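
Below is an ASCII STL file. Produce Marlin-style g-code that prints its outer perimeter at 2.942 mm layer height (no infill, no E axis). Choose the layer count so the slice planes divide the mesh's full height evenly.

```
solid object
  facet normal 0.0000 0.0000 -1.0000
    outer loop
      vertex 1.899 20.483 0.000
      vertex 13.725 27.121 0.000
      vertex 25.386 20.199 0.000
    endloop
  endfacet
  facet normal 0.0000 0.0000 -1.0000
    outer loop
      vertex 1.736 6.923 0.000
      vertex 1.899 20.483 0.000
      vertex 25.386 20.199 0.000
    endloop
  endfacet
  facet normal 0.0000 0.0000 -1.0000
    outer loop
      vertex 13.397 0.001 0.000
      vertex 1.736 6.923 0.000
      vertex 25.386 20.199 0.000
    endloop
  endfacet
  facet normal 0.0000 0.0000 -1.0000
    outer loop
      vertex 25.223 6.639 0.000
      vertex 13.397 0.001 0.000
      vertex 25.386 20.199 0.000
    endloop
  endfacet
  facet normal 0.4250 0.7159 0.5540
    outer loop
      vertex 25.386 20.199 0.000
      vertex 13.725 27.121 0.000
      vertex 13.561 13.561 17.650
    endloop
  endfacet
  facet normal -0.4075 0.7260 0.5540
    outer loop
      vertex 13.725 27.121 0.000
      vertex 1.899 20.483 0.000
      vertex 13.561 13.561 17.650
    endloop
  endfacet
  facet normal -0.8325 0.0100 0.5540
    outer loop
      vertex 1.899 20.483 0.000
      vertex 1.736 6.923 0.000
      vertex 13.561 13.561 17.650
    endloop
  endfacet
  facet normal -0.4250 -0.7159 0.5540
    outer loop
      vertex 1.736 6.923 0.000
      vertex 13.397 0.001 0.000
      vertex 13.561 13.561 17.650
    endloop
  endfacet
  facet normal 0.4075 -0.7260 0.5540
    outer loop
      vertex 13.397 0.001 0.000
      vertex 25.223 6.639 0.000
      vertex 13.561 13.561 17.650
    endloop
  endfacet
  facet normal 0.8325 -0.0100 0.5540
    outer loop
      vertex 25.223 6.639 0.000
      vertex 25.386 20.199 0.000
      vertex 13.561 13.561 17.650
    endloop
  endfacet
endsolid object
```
; perimeter-only toolpath
G21 ; units = mm
G90 ; absolute positioning
G28 ; home
; layer 1
G0 Z2.942
G0 X23.415 Y19.093
G1 X13.698 Y24.861
G1 X3.843 Y19.329
G1 X3.707 Y8.029
G1 X13.424 Y2.261
G1 X23.279 Y7.793
G1 X23.415 Y19.093
; layer 2
G0 Z5.883
G0 X21.444 Y17.986
G1 X13.670 Y22.601
G1 X5.786 Y18.176
G1 X5.678 Y9.136
G1 X13.452 Y4.521
G1 X21.336 Y8.946
G1 X21.444 Y17.986
; layer 3
G0 Z8.825
G0 X19.474 Y16.880
G1 X13.643 Y20.341
G1 X7.730 Y17.022
G1 X7.649 Y10.242
G1 X13.479 Y6.781
G1 X19.392 Y10.100
G1 X19.474 Y16.880
; layer 4
G0 Z11.767
G0 X17.503 Y15.774
G1 X13.616 Y18.081
G1 X9.674 Y15.868
G1 X9.619 Y11.348
G1 X13.506 Y9.041
G1 X17.448 Y11.254
G1 X17.503 Y15.774
; layer 5
G0 Z14.708
G0 X15.532 Y14.667
G1 X13.588 Y15.821
G1 X11.617 Y14.715
G1 X11.590 Y12.455
G1 X13.534 Y11.301
G1 X15.505 Y12.407
G1 X15.532 Y14.667
M2 ; end

The solid is a regular 6-sided pyramid, base circumscribed radius ≈ 13.6 mm, apex at z ≈ 17.6 mm. Slicing at Δz = 2.942 mm — 6 equal slices spanning the solid's height, so layer i sits at z = i·h/6 — gives 5 non-empty perimeters. Each is a 6-segment closed polygon; G0 lifts to the layer z and rapids to the start vertex, then G1 traces the edges. The cross-section shrinks linearly with z (the slice at the apex is degenerate and omitted).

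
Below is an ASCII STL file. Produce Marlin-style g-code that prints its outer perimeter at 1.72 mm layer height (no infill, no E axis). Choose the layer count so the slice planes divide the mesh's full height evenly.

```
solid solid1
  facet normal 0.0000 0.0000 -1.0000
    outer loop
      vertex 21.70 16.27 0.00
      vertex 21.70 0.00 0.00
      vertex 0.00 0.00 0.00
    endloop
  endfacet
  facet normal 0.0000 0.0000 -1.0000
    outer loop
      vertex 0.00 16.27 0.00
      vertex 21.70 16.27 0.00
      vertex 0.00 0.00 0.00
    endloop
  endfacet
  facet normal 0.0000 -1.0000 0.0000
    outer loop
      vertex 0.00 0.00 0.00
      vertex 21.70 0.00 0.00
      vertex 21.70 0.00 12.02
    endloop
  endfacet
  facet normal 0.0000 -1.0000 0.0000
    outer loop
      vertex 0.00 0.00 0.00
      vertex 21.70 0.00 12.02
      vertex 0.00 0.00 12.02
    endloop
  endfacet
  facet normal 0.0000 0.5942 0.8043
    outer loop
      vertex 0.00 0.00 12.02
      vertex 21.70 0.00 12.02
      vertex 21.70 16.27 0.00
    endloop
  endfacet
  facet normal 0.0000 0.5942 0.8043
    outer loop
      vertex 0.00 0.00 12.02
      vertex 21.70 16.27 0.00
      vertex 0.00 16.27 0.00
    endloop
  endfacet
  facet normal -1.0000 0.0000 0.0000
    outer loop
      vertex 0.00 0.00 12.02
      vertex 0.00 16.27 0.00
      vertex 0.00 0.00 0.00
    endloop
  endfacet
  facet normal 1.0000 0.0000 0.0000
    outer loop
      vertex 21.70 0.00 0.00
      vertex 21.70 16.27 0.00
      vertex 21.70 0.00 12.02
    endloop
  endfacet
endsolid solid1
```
; perimeter-only toolpath
G21 ; units = mm
G90 ; absolute positioning
G28 ; home
; layer 1
G0 Z1.72
G0 X0.00 Y0.00
G1 X21.70 Y0.00
G1 X21.70 Y13.95
G1 X0.00 Y13.95
G1 X0.00 Y0.00
; layer 2
G0 Z3.43
G0 X0.00 Y0.00
G1 X21.70 Y0.00
G1 X21.70 Y11.62
G1 X0.00 Y11.62
G1 X0.00 Y0.00
; layer 3
G0 Z5.15
G0 X0.00 Y0.00
G1 X21.70 Y0.00
G1 X21.70 Y9.30
G1 X0.00 Y9.30
G1 X0.00 Y0.00
; layer 4
G0 Z6.87
G0 X0.00 Y0.00
G1 X21.70 Y0.00
G1 X21.70 Y6.97
G1 X0.00 Y6.97
G1 X0.00 Y0.00
; layer 5
G0 Z8.59
G0 X0.00 Y0.00
G1 X21.70 Y0.00
G1 X21.70 Y4.65
G1 X0.00 Y4.65
G1 X0.00 Y0.00
; layer 6
G0 Z10.30
G0 X0.00 Y0.00
G1 X21.70 Y0.00
G1 X21.70 Y2.32
G1 X0.00 Y2.32
G1 X0.00 Y0.00
M2 ; end

The solid is a wedge (ramp): 21.7 × 16.3 mm base, rising to 12 mm along the y=0 edge and sloping linearly to z=0 at y=16.3. Slicing at Δz = 1.72 mm — 7 equal slices spanning the solid's height, so layer i sits at z = i·h/7 — gives 6 non-empty perimeters. Each is a 4-segment closed polygon; G0 lifts to the layer z and rapids to the start vertex, then G1 traces the edges. The cross-section shrinks linearly with z (the slice at the apex is degenerate and omitted).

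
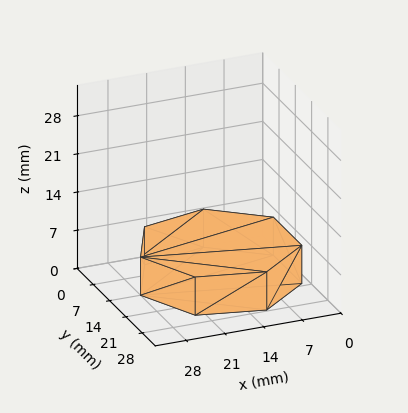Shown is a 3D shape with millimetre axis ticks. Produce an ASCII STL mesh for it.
Reading the render: the shape is a regular 7-sided prism (a cylinder approximated with 7 flat sides), circumscribed radius ≈ 14 mm, height ≈ 7 mm (dimensions read to the nearest mm from the axis ticks). For the STL, each face is triangulated and given an outward normal.

solid part
  facet normal 0.0000 0.0000 -1.0000
    outer loop
      vertex 10.9 27.6 0.0
      vertex 22.7 24.9 0.0
      vertex 28.0 14.0 0.0
    endloop
  endfacet
  facet normal 0.0000 0.0000 -1.0000
    outer loop
      vertex 1.4 20.1 0.0
      vertex 10.9 27.6 0.0
      vertex 28.0 14.0 0.0
    endloop
  endfacet
  facet normal 0.0000 0.0000 -1.0000
    outer loop
      vertex 1.4 7.9 0.0
      vertex 1.4 20.1 0.0
      vertex 28.0 14.0 0.0
    endloop
  endfacet
  facet normal 0.0000 0.0000 -1.0000
    outer loop
      vertex 10.9 0.4 0.0
      vertex 1.4 7.9 0.0
      vertex 28.0 14.0 0.0
    endloop
  endfacet
  facet normal 0.0000 0.0000 -1.0000
    outer loop
      vertex 22.7 3.1 0.0
      vertex 10.9 0.4 0.0
      vertex 28.0 14.0 0.0
    endloop
  endfacet
  facet normal 0.0000 0.0000 1.0000
    outer loop
      vertex 28.0 14.0 7.0
      vertex 22.7 24.9 7.0
      vertex 10.9 27.6 7.0
    endloop
  endfacet
  facet normal 0.0000 0.0000 1.0000
    outer loop
      vertex 28.0 14.0 7.0
      vertex 10.9 27.6 7.0
      vertex 1.4 20.1 7.0
    endloop
  endfacet
  facet normal 0.0000 0.0000 1.0000
    outer loop
      vertex 28.0 14.0 7.0
      vertex 1.4 20.1 7.0
      vertex 1.4 7.9 7.0
    endloop
  endfacet
  facet normal 0.0000 0.0000 1.0000
    outer loop
      vertex 28.0 14.0 7.0
      vertex 1.4 7.9 7.0
      vertex 10.9 0.4 7.0
    endloop
  endfacet
  facet normal 0.0000 0.0000 1.0000
    outer loop
      vertex 28.0 14.0 7.0
      vertex 10.9 0.4 7.0
      vertex 22.7 3.1 7.0
    endloop
  endfacet
  facet normal 0.8993 0.4373 0.0000
    outer loop
      vertex 28.0 14.0 0.0
      vertex 22.7 24.9 0.0
      vertex 22.7 24.9 7.0
    endloop
  endfacet
  facet normal 0.8993 0.4373 0.0000
    outer loop
      vertex 28.0 14.0 0.0
      vertex 22.7 24.9 7.0
      vertex 28.0 14.0 7.0
    endloop
  endfacet
  facet normal 0.2230 0.9748 0.0000
    outer loop
      vertex 22.7 24.9 0.0
      vertex 10.9 27.6 0.0
      vertex 10.9 27.6 7.0
    endloop
  endfacet
  facet normal 0.2230 0.9748 0.0000
    outer loop
      vertex 22.7 24.9 0.0
      vertex 10.9 27.6 7.0
      vertex 22.7 24.9 7.0
    endloop
  endfacet
  facet normal -0.6196 0.7849 0.0000
    outer loop
      vertex 10.9 27.6 0.0
      vertex 1.4 20.1 0.0
      vertex 1.4 20.1 7.0
    endloop
  endfacet
  facet normal -0.6196 0.7849 0.0000
    outer loop
      vertex 10.9 27.6 0.0
      vertex 1.4 20.1 7.0
      vertex 10.9 27.6 7.0
    endloop
  endfacet
  facet normal -1.0000 0.0000 0.0000
    outer loop
      vertex 1.4 20.1 0.0
      vertex 1.4 7.9 0.0
      vertex 1.4 7.9 7.0
    endloop
  endfacet
  facet normal -1.0000 0.0000 0.0000
    outer loop
      vertex 1.4 20.1 0.0
      vertex 1.4 7.9 7.0
      vertex 1.4 20.1 7.0
    endloop
  endfacet
  facet normal -0.6196 -0.7849 0.0000
    outer loop
      vertex 1.4 7.9 0.0
      vertex 10.9 0.4 0.0
      vertex 10.9 0.4 7.0
    endloop
  endfacet
  facet normal -0.6196 -0.7849 0.0000
    outer loop
      vertex 1.4 7.9 0.0
      vertex 10.9 0.4 7.0
      vertex 1.4 7.9 7.0
    endloop
  endfacet
  facet normal 0.2230 -0.9748 0.0000
    outer loop
      vertex 10.9 0.4 0.0
      vertex 22.7 3.1 0.0
      vertex 22.7 3.1 7.0
    endloop
  endfacet
  facet normal 0.2230 -0.9748 0.0000
    outer loop
      vertex 10.9 0.4 0.0
      vertex 22.7 3.1 7.0
      vertex 10.9 0.4 7.0
    endloop
  endfacet
  facet normal 0.8993 -0.4373 0.0000
    outer loop
      vertex 22.7 3.1 0.0
      vertex 28.0 14.0 0.0
      vertex 28.0 14.0 7.0
    endloop
  endfacet
  facet normal 0.8993 -0.4373 0.0000
    outer loop
      vertex 22.7 3.1 0.0
      vertex 28.0 14.0 7.0
      vertex 22.7 3.1 7.0
    endloop
  endfacet
endsolid part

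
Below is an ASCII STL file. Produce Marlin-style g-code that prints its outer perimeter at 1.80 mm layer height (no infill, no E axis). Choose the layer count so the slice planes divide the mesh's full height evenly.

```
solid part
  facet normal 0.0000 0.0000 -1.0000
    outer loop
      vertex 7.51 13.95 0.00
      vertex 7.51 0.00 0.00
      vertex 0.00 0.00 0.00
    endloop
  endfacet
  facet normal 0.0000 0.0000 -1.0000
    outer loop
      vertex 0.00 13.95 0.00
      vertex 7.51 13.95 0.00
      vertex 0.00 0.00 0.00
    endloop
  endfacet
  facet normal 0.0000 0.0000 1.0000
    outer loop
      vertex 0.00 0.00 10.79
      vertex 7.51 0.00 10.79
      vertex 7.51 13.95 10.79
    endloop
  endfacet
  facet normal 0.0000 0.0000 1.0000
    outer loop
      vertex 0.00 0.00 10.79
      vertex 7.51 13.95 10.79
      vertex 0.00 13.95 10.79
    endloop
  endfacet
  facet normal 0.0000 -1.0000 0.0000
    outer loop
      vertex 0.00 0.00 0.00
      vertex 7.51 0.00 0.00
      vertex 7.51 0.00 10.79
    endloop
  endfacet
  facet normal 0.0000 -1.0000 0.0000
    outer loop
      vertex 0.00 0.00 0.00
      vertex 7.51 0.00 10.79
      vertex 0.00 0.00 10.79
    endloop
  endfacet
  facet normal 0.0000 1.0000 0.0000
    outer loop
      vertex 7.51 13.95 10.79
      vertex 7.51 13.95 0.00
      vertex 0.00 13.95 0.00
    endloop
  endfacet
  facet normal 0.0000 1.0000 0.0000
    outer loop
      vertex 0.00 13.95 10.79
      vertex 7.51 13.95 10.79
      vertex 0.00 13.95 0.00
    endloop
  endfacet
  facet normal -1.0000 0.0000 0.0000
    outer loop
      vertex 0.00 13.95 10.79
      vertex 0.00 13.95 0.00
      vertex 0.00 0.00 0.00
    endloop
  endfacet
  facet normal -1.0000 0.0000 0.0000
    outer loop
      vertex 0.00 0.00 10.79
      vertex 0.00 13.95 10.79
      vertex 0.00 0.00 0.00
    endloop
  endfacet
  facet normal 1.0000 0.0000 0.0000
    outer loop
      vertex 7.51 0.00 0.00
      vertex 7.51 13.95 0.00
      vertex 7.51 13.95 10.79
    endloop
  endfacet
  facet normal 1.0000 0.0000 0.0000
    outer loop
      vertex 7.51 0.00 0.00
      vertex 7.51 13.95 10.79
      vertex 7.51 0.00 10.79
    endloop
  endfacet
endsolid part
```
; perimeter-only toolpath
G21 ; units = mm
G90 ; absolute positioning
G28 ; home
; layer 1
G0 Z1.80
G0 X0.00 Y0.00
G1 X7.51 Y0.00
G1 X7.51 Y13.95
G1 X0.00 Y13.95
G1 X0.00 Y0.00
; layer 2
G0 Z3.60
G0 X0.00 Y0.00
G1 X7.51 Y0.00
G1 X7.51 Y13.95
G1 X0.00 Y13.95
G1 X0.00 Y0.00
; layer 3
G0 Z5.39
G0 X0.00 Y0.00
G1 X7.51 Y0.00
G1 X7.51 Y13.95
G1 X0.00 Y13.95
G1 X0.00 Y0.00
; layer 4
G0 Z7.19
G0 X0.00 Y0.00
G1 X7.51 Y0.00
G1 X7.51 Y13.95
G1 X0.00 Y13.95
G1 X0.00 Y0.00
; layer 5
G0 Z8.99
G0 X0.00 Y0.00
G1 X7.51 Y0.00
G1 X7.51 Y13.95
G1 X0.00 Y13.95
G1 X0.00 Y0.00
; layer 6
G0 Z10.79
G0 X0.00 Y0.00
G1 X7.51 Y0.00
G1 X7.51 Y13.95
G1 X0.00 Y13.95
G1 X0.00 Y0.00
M2 ; end

The solid is a rectangular box, roughly 7.51 × 13.9 mm footprint and 10.8 mm tall. Slicing at Δz = 1.80 mm — 6 equal slices spanning the solid's height, so layer i sits at z = i·h/6 — gives 6 non-empty perimeters. Each is a 4-segment closed polygon; G0 lifts to the layer z and rapids to the start vertex, then G1 traces the edges.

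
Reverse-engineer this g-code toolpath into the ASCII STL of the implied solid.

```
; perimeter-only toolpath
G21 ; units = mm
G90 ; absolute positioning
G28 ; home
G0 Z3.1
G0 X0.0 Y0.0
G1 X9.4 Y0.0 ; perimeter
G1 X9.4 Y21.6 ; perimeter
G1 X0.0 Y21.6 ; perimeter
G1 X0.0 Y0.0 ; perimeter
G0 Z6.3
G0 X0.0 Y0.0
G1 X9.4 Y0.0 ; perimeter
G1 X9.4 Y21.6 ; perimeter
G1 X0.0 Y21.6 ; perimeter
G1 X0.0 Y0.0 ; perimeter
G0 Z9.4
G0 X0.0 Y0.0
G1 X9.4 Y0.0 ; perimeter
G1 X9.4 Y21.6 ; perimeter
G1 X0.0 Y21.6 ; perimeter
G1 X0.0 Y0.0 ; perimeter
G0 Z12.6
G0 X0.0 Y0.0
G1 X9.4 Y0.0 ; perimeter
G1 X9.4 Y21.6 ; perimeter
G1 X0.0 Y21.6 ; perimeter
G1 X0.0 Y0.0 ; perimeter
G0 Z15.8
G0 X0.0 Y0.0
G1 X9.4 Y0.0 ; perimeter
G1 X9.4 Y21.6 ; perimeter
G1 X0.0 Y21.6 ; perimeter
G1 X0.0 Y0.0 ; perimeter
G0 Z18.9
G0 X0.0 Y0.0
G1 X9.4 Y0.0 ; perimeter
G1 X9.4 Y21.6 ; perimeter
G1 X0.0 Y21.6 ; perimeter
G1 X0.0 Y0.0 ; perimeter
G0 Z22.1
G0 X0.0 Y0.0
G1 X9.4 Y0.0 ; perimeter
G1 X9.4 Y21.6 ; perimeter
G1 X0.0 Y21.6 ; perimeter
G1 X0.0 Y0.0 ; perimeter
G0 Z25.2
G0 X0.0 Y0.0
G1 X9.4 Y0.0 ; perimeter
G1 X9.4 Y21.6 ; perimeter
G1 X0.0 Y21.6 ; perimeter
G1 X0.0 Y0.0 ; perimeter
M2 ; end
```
solid part
  facet normal 0.0000 0.0000 -1.0000
    outer loop
      vertex 9.4 21.6 0.0
      vertex 9.4 0.0 0.0
      vertex 0.0 0.0 0.0
    endloop
  endfacet
  facet normal 0.0000 0.0000 -1.0000
    outer loop
      vertex 0.0 21.6 0.0
      vertex 9.4 21.6 0.0
      vertex 0.0 0.0 0.0
    endloop
  endfacet
  facet normal 0.0000 0.0000 1.0000
    outer loop
      vertex 0.0 0.0 25.2
      vertex 9.4 0.0 25.2
      vertex 9.4 21.6 25.2
    endloop
  endfacet
  facet normal 0.0000 0.0000 1.0000
    outer loop
      vertex 0.0 0.0 25.2
      vertex 9.4 21.6 25.2
      vertex 0.0 21.6 25.2
    endloop
  endfacet
  facet normal 0.0000 -1.0000 0.0000
    outer loop
      vertex 0.0 0.0 0.0
      vertex 9.4 0.0 0.0
      vertex 9.4 0.0 25.2
    endloop
  endfacet
  facet normal 0.0000 -1.0000 0.0000
    outer loop
      vertex 0.0 0.0 0.0
      vertex 9.4 0.0 25.2
      vertex 0.0 0.0 25.2
    endloop
  endfacet
  facet normal 0.0000 1.0000 0.0000
    outer loop
      vertex 9.4 21.6 25.2
      vertex 9.4 21.6 0.0
      vertex 0.0 21.6 0.0
    endloop
  endfacet
  facet normal 0.0000 1.0000 0.0000
    outer loop
      vertex 0.0 21.6 25.2
      vertex 9.4 21.6 25.2
      vertex 0.0 21.6 0.0
    endloop
  endfacet
  facet normal -1.0000 0.0000 0.0000
    outer loop
      vertex 0.0 21.6 25.2
      vertex 0.0 21.6 0.0
      vertex 0.0 0.0 0.0
    endloop
  endfacet
  facet normal -1.0000 0.0000 0.0000
    outer loop
      vertex 0.0 0.0 25.2
      vertex 0.0 21.6 25.2
      vertex 0.0 0.0 0.0
    endloop
  endfacet
  facet normal 1.0000 0.0000 0.0000
    outer loop
      vertex 9.4 0.0 0.0
      vertex 9.4 21.6 0.0
      vertex 9.4 21.6 25.2
    endloop
  endfacet
  facet normal 1.0000 0.0000 0.0000
    outer loop
      vertex 9.4 0.0 0.0
      vertex 9.4 21.6 25.2
      vertex 9.4 0.0 25.2
    endloop
  endfacet
endsolid part

The G0 Z moves step by Δz≈3.1 mm. Every layer's G1 loop is the same polygon, so the solid is a straight extrusion of it from z=0 to z≈25.2. Closing with flat bottom and top caps and triangulating gives 12 facets — a rectangular box, roughly 9.4 × 21.6 mm footprint and 25.2 mm tall.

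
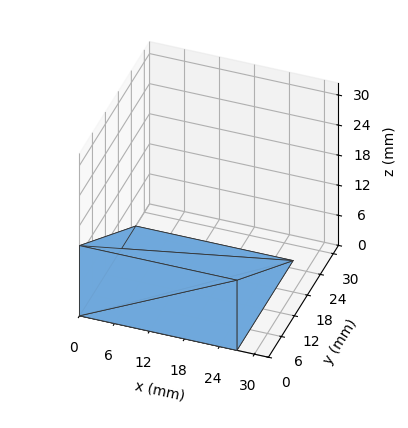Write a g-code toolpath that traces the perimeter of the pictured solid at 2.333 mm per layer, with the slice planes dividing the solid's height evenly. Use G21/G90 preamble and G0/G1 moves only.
Reading the render: the shape is a wedge (ramp): 27 × 26 mm base, rising to 14 mm along the y=0 edge and sloping linearly to z=0 at y=26 (dimensions read to the nearest mm from the axis ticks). For the g-code, the solid's height is divided into equal slices at the stated Δz and each level perimeter traced with G1 moves after a G0 lift.

; perimeter-only toolpath
G21 ; units = mm
G90 ; absolute positioning
G28 ; home
; layer 1
G0 Z2.333
G0 X0.000 Y0.000
G1 X27.000 Y0.000
G1 X27.000 Y21.667
G1 X0.000 Y21.667
G1 X0.000 Y0.000
; layer 2
G0 Z4.667
G0 X0.000 Y0.000
G1 X27.000 Y0.000
G1 X27.000 Y17.333
G1 X0.000 Y17.333
G1 X0.000 Y0.000
; layer 3
G0 Z7.000
G0 X0.000 Y0.000
G1 X27.000 Y0.000
G1 X27.000 Y13.000
G1 X0.000 Y13.000
G1 X0.000 Y0.000
; layer 4
G0 Z9.333
G0 X0.000 Y0.000
G1 X27.000 Y0.000
G1 X27.000 Y8.667
G1 X0.000 Y8.667
G1 X0.000 Y0.000
; layer 5
G0 Z11.667
G0 X0.000 Y0.000
G1 X27.000 Y0.000
G1 X27.000 Y4.333
G1 X0.000 Y4.333
G1 X0.000 Y0.000
M2 ; end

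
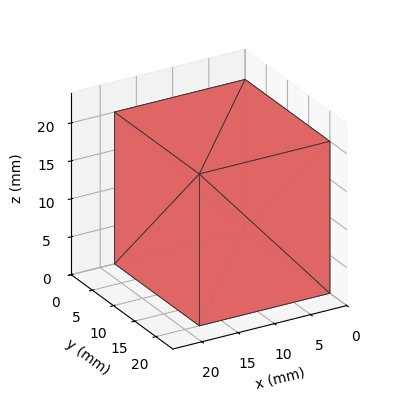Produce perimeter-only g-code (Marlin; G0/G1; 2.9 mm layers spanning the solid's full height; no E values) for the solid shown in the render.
Reading the render: the shape is a rectangular box, roughly 18 × 20 mm footprint and 20 mm tall (dimensions read to the nearest mm from the axis ticks). For the g-code, the solid's height is divided into equal slices at the stated Δz and each level perimeter traced with G1 moves after a G0 lift.

; perimeter-only toolpath
G21 ; units = mm
G90 ; absolute positioning
G28 ; home
; layer 1
G0 Z2.9
G0 X0.0 Y0.0
G1 X18.0 Y0.0
G1 X18.0 Y20.0
G1 X0.0 Y20.0
G1 X0.0 Y0.0
; layer 2
G0 Z5.7
G0 X0.0 Y0.0
G1 X18.0 Y0.0
G1 X18.0 Y20.0
G1 X0.0 Y20.0
G1 X0.0 Y0.0
; layer 3
G0 Z8.6
G0 X0.0 Y0.0
G1 X18.0 Y0.0
G1 X18.0 Y20.0
G1 X0.0 Y20.0
G1 X0.0 Y0.0
; layer 4
G0 Z11.4
G0 X0.0 Y0.0
G1 X18.0 Y0.0
G1 X18.0 Y20.0
G1 X0.0 Y20.0
G1 X0.0 Y0.0
; layer 5
G0 Z14.3
G0 X0.0 Y0.0
G1 X18.0 Y0.0
G1 X18.0 Y20.0
G1 X0.0 Y20.0
G1 X0.0 Y0.0
; layer 6
G0 Z17.1
G0 X0.0 Y0.0
G1 X18.0 Y0.0
G1 X18.0 Y20.0
G1 X0.0 Y20.0
G1 X0.0 Y0.0
; layer 7
G0 Z20.0
G0 X0.0 Y0.0
G1 X18.0 Y0.0
G1 X18.0 Y20.0
G1 X0.0 Y20.0
G1 X0.0 Y0.0
M2 ; end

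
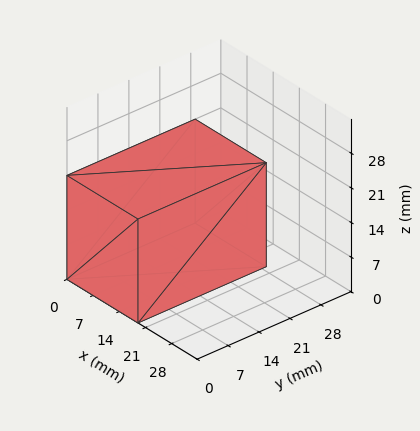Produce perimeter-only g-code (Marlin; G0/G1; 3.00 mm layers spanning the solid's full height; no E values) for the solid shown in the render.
Reading the render: the shape is a rectangular box, roughly 19 × 29 mm footprint and 21 mm tall (dimensions read to the nearest mm from the axis ticks). For the g-code, the solid's height is divided into equal slices at the stated Δz and each level perimeter traced with G1 moves after a G0 lift.

; perimeter-only toolpath
G21 ; units = mm
G90 ; absolute positioning
G28 ; home
; layer 1
G0 Z3.00
G0 X0.00 Y0.00
G1 X19.00 Y0.00
G1 X19.00 Y29.00
G1 X0.00 Y29.00
G1 X0.00 Y0.00
; layer 2
G0 Z6.00
G0 X0.00 Y0.00
G1 X19.00 Y0.00
G1 X19.00 Y29.00
G1 X0.00 Y29.00
G1 X0.00 Y0.00
; layer 3
G0 Z9.00
G0 X0.00 Y0.00
G1 X19.00 Y0.00
G1 X19.00 Y29.00
G1 X0.00 Y29.00
G1 X0.00 Y0.00
; layer 4
G0 Z12.00
G0 X0.00 Y0.00
G1 X19.00 Y0.00
G1 X19.00 Y29.00
G1 X0.00 Y29.00
G1 X0.00 Y0.00
; layer 5
G0 Z15.00
G0 X0.00 Y0.00
G1 X19.00 Y0.00
G1 X19.00 Y29.00
G1 X0.00 Y29.00
G1 X0.00 Y0.00
; layer 6
G0 Z18.00
G0 X0.00 Y0.00
G1 X19.00 Y0.00
G1 X19.00 Y29.00
G1 X0.00 Y29.00
G1 X0.00 Y0.00
; layer 7
G0 Z21.00
G0 X0.00 Y0.00
G1 X19.00 Y0.00
G1 X19.00 Y29.00
G1 X0.00 Y29.00
G1 X0.00 Y0.00
M2 ; end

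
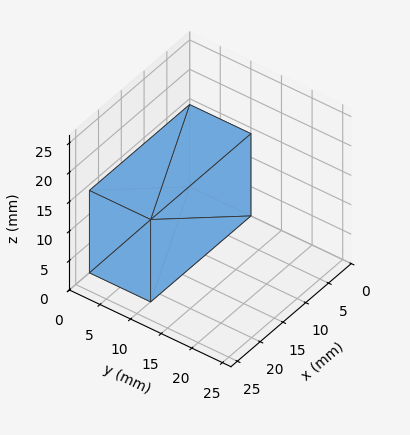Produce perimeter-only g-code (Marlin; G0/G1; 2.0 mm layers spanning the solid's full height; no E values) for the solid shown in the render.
Reading the render: the shape is a rectangular box, roughly 22 × 10 mm footprint and 14 mm tall (dimensions read to the nearest mm from the axis ticks). For the g-code, the solid's height is divided into equal slices at the stated Δz and each level perimeter traced with G1 moves after a G0 lift.

; perimeter-only toolpath
G21 ; units = mm
G90 ; absolute positioning
G28 ; home
; layer 1
G0 Z2.0
G0 X0.0 Y0.0
G1 X22.0 Y0.0
G1 X22.0 Y10.0
G1 X0.0 Y10.0
G1 X0.0 Y0.0
; layer 2
G0 Z4.0
G0 X0.0 Y0.0
G1 X22.0 Y0.0
G1 X22.0 Y10.0
G1 X0.0 Y10.0
G1 X0.0 Y0.0
; layer 3
G0 Z6.0
G0 X0.0 Y0.0
G1 X22.0 Y0.0
G1 X22.0 Y10.0
G1 X0.0 Y10.0
G1 X0.0 Y0.0
; layer 4
G0 Z8.0
G0 X0.0 Y0.0
G1 X22.0 Y0.0
G1 X22.0 Y10.0
G1 X0.0 Y10.0
G1 X0.0 Y0.0
; layer 5
G0 Z10.0
G0 X0.0 Y0.0
G1 X22.0 Y0.0
G1 X22.0 Y10.0
G1 X0.0 Y10.0
G1 X0.0 Y0.0
; layer 6
G0 Z12.0
G0 X0.0 Y0.0
G1 X22.0 Y0.0
G1 X22.0 Y10.0
G1 X0.0 Y10.0
G1 X0.0 Y0.0
; layer 7
G0 Z14.0
G0 X0.0 Y0.0
G1 X22.0 Y0.0
G1 X22.0 Y10.0
G1 X0.0 Y10.0
G1 X0.0 Y0.0
M2 ; end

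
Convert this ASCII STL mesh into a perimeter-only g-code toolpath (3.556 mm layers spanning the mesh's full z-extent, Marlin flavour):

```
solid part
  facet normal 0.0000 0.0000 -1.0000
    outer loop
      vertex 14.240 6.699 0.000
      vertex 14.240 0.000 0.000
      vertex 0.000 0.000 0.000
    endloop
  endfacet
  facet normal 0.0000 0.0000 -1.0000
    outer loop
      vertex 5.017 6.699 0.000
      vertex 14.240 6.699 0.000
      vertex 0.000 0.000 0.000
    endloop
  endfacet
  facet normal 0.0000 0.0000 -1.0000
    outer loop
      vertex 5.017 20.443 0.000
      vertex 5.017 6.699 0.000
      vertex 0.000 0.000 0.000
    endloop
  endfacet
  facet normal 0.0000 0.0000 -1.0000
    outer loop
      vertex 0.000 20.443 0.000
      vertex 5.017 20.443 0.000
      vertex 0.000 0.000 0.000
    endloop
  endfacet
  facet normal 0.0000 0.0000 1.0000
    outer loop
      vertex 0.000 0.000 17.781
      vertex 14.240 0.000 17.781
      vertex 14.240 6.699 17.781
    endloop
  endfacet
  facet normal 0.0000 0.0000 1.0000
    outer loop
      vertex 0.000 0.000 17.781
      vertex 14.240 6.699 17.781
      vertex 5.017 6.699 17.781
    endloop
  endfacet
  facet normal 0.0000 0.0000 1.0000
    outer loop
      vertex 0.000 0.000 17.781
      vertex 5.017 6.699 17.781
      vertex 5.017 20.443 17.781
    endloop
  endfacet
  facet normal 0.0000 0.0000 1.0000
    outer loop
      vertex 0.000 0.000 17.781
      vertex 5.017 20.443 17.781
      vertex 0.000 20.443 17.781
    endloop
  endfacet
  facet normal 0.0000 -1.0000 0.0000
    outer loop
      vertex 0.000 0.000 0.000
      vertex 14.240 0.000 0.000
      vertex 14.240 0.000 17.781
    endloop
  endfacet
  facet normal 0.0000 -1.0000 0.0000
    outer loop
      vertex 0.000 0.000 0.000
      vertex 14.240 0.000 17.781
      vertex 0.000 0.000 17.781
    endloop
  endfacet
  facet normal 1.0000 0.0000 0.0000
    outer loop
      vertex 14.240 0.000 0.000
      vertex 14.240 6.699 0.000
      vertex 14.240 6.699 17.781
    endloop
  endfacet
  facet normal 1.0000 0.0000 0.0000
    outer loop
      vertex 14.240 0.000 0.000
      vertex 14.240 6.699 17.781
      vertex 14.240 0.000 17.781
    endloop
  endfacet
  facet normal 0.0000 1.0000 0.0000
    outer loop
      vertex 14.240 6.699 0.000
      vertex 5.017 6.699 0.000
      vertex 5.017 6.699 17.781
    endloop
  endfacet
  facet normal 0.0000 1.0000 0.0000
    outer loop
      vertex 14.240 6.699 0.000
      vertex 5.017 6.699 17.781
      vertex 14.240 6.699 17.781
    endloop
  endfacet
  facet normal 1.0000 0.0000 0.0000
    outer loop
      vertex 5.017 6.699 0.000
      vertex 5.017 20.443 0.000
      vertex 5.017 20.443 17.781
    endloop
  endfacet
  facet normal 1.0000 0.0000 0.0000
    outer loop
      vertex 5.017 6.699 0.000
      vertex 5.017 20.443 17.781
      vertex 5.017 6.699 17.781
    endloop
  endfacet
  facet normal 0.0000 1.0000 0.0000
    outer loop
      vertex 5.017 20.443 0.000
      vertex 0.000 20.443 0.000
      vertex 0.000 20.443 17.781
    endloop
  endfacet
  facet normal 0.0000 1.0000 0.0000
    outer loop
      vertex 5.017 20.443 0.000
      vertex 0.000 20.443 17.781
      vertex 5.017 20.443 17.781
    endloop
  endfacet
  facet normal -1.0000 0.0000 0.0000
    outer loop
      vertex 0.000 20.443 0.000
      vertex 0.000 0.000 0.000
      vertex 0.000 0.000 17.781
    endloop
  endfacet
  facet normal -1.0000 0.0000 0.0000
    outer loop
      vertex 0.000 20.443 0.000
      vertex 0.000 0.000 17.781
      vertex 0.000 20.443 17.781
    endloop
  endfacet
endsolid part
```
; perimeter-only toolpath
G21 ; units = mm
G90 ; absolute positioning
G28 ; home
; layer 1
G0 Z3.556
G0 X0.000 Y0.000
G1 X14.240 Y0.000
G1 X14.240 Y6.699
G1 X5.017 Y6.699
G1 X5.017 Y20.443
G1 X0.000 Y20.443
G1 X0.000 Y0.000
; layer 2
G0 Z7.112
G0 X0.000 Y0.000
G1 X14.240 Y0.000
G1 X14.240 Y6.699
G1 X5.017 Y6.699
G1 X5.017 Y20.443
G1 X0.000 Y20.443
G1 X0.000 Y0.000
; layer 3
G0 Z10.669
G0 X0.000 Y0.000
G1 X14.240 Y0.000
G1 X14.240 Y6.699
G1 X5.017 Y6.699
G1 X5.017 Y20.443
G1 X0.000 Y20.443
G1 X0.000 Y0.000
; layer 4
G0 Z14.225
G0 X0.000 Y0.000
G1 X14.240 Y0.000
G1 X14.240 Y6.699
G1 X5.017 Y6.699
G1 X5.017 Y20.443
G1 X0.000 Y20.443
G1 X0.000 Y0.000
; layer 5
G0 Z17.781
G0 X0.000 Y0.000
G1 X14.240 Y0.000
G1 X14.240 Y6.699
G1 X5.017 Y6.699
G1 X5.017 Y20.443
G1 X0.000 Y20.443
G1 X0.000 Y0.000
M2 ; end

The solid is an L-shaped prism: outer 14.2 × 20.4 mm, arm thicknesses ≈ 6.7 mm (horizontal) and 5.02 mm (vertical), extruded 17.8 mm in z. Slicing at Δz = 3.556 mm — 5 equal slices spanning the solid's height, so layer i sits at z = i·h/5 — gives 5 non-empty perimeters. Each is a 6-segment closed polygon; G0 lifts to the layer z and rapids to the start vertex, then G1 traces the edges.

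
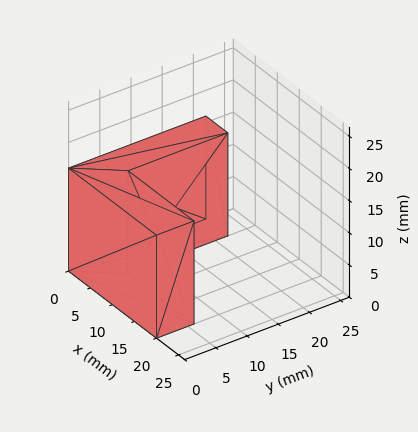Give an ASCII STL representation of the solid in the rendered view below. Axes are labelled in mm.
Reading the render: the shape is an L-shaped prism: outer 20 × 22 mm, arm thicknesses ≈ 6 mm (horizontal) and 5 mm (vertical), extruded 16 mm in z (dimensions read to the nearest mm from the axis ticks). For the STL, each face is triangulated and given an outward normal.

solid part
  facet normal 0.0000 0.0000 -1.0000
    outer loop
      vertex 20.000 6.000 0.000
      vertex 20.000 0.000 0.000
      vertex 0.000 0.000 0.000
    endloop
  endfacet
  facet normal 0.0000 0.0000 -1.0000
    outer loop
      vertex 5.000 6.000 0.000
      vertex 20.000 6.000 0.000
      vertex 0.000 0.000 0.000
    endloop
  endfacet
  facet normal 0.0000 0.0000 -1.0000
    outer loop
      vertex 5.000 22.000 0.000
      vertex 5.000 6.000 0.000
      vertex 0.000 0.000 0.000
    endloop
  endfacet
  facet normal 0.0000 0.0000 -1.0000
    outer loop
      vertex 0.000 22.000 0.000
      vertex 5.000 22.000 0.000
      vertex 0.000 0.000 0.000
    endloop
  endfacet
  facet normal 0.0000 0.0000 1.0000
    outer loop
      vertex 0.000 0.000 16.000
      vertex 20.000 0.000 16.000
      vertex 20.000 6.000 16.000
    endloop
  endfacet
  facet normal 0.0000 0.0000 1.0000
    outer loop
      vertex 0.000 0.000 16.000
      vertex 20.000 6.000 16.000
      vertex 5.000 6.000 16.000
    endloop
  endfacet
  facet normal 0.0000 0.0000 1.0000
    outer loop
      vertex 0.000 0.000 16.000
      vertex 5.000 6.000 16.000
      vertex 5.000 22.000 16.000
    endloop
  endfacet
  facet normal 0.0000 0.0000 1.0000
    outer loop
      vertex 0.000 0.000 16.000
      vertex 5.000 22.000 16.000
      vertex 0.000 22.000 16.000
    endloop
  endfacet
  facet normal 0.0000 -1.0000 0.0000
    outer loop
      vertex 0.000 0.000 0.000
      vertex 20.000 0.000 0.000
      vertex 20.000 0.000 16.000
    endloop
  endfacet
  facet normal 0.0000 -1.0000 0.0000
    outer loop
      vertex 0.000 0.000 0.000
      vertex 20.000 0.000 16.000
      vertex 0.000 0.000 16.000
    endloop
  endfacet
  facet normal 1.0000 0.0000 0.0000
    outer loop
      vertex 20.000 0.000 0.000
      vertex 20.000 6.000 0.000
      vertex 20.000 6.000 16.000
    endloop
  endfacet
  facet normal 1.0000 0.0000 0.0000
    outer loop
      vertex 20.000 0.000 0.000
      vertex 20.000 6.000 16.000
      vertex 20.000 0.000 16.000
    endloop
  endfacet
  facet normal 0.0000 1.0000 0.0000
    outer loop
      vertex 20.000 6.000 0.000
      vertex 5.000 6.000 0.000
      vertex 5.000 6.000 16.000
    endloop
  endfacet
  facet normal 0.0000 1.0000 0.0000
    outer loop
      vertex 20.000 6.000 0.000
      vertex 5.000 6.000 16.000
      vertex 20.000 6.000 16.000
    endloop
  endfacet
  facet normal 1.0000 0.0000 0.0000
    outer loop
      vertex 5.000 6.000 0.000
      vertex 5.000 22.000 0.000
      vertex 5.000 22.000 16.000
    endloop
  endfacet
  facet normal 1.0000 0.0000 0.0000
    outer loop
      vertex 5.000 6.000 0.000
      vertex 5.000 22.000 16.000
      vertex 5.000 6.000 16.000
    endloop
  endfacet
  facet normal 0.0000 1.0000 0.0000
    outer loop
      vertex 5.000 22.000 0.000
      vertex 0.000 22.000 0.000
      vertex 0.000 22.000 16.000
    endloop
  endfacet
  facet normal 0.0000 1.0000 0.0000
    outer loop
      vertex 5.000 22.000 0.000
      vertex 0.000 22.000 16.000
      vertex 5.000 22.000 16.000
    endloop
  endfacet
  facet normal -1.0000 0.0000 0.0000
    outer loop
      vertex 0.000 22.000 0.000
      vertex 0.000 0.000 0.000
      vertex 0.000 0.000 16.000
    endloop
  endfacet
  facet normal -1.0000 0.0000 0.0000
    outer loop
      vertex 0.000 22.000 0.000
      vertex 0.000 0.000 16.000
      vertex 0.000 22.000 16.000
    endloop
  endfacet
endsolid part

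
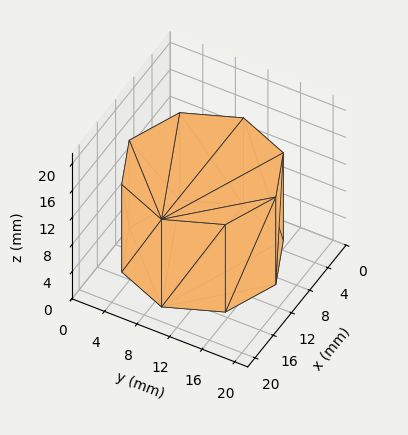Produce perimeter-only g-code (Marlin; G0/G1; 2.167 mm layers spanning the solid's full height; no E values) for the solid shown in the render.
Reading the render: the shape is a regular 8-sided prism (a cylinder approximated with 8 flat sides), circumscribed radius ≈ 9 mm, height ≈ 13 mm (dimensions read to the nearest mm from the axis ticks). For the g-code, the solid's height is divided into equal slices at the stated Δz and each level perimeter traced with G1 moves after a G0 lift.

; perimeter-only toolpath
G21 ; units = mm
G90 ; absolute positioning
G28 ; home
; layer 1
G0 Z2.167
G0 X18.000 Y9.000
G1 X15.364 Y15.364
G1 X9.000 Y18.000
G1 X2.636 Y15.364
G1 X0.000 Y9.000
G1 X2.636 Y2.636
G1 X9.000 Y0.000
G1 X15.364 Y2.636
G1 X18.000 Y9.000
; layer 2
G0 Z4.333
G0 X18.000 Y9.000
G1 X15.364 Y15.364
G1 X9.000 Y18.000
G1 X2.636 Y15.364
G1 X0.000 Y9.000
G1 X2.636 Y2.636
G1 X9.000 Y0.000
G1 X15.364 Y2.636
G1 X18.000 Y9.000
; layer 3
G0 Z6.500
G0 X18.000 Y9.000
G1 X15.364 Y15.364
G1 X9.000 Y18.000
G1 X2.636 Y15.364
G1 X0.000 Y9.000
G1 X2.636 Y2.636
G1 X9.000 Y0.000
G1 X15.364 Y2.636
G1 X18.000 Y9.000
; layer 4
G0 Z8.667
G0 X18.000 Y9.000
G1 X15.364 Y15.364
G1 X9.000 Y18.000
G1 X2.636 Y15.364
G1 X0.000 Y9.000
G1 X2.636 Y2.636
G1 X9.000 Y0.000
G1 X15.364 Y2.636
G1 X18.000 Y9.000
; layer 5
G0 Z10.833
G0 X18.000 Y9.000
G1 X15.364 Y15.364
G1 X9.000 Y18.000
G1 X2.636 Y15.364
G1 X0.000 Y9.000
G1 X2.636 Y2.636
G1 X9.000 Y0.000
G1 X15.364 Y2.636
G1 X18.000 Y9.000
; layer 6
G0 Z13.000
G0 X18.000 Y9.000
G1 X15.364 Y15.364
G1 X9.000 Y18.000
G1 X2.636 Y15.364
G1 X0.000 Y9.000
G1 X2.636 Y2.636
G1 X9.000 Y0.000
G1 X15.364 Y2.636
G1 X18.000 Y9.000
M2 ; end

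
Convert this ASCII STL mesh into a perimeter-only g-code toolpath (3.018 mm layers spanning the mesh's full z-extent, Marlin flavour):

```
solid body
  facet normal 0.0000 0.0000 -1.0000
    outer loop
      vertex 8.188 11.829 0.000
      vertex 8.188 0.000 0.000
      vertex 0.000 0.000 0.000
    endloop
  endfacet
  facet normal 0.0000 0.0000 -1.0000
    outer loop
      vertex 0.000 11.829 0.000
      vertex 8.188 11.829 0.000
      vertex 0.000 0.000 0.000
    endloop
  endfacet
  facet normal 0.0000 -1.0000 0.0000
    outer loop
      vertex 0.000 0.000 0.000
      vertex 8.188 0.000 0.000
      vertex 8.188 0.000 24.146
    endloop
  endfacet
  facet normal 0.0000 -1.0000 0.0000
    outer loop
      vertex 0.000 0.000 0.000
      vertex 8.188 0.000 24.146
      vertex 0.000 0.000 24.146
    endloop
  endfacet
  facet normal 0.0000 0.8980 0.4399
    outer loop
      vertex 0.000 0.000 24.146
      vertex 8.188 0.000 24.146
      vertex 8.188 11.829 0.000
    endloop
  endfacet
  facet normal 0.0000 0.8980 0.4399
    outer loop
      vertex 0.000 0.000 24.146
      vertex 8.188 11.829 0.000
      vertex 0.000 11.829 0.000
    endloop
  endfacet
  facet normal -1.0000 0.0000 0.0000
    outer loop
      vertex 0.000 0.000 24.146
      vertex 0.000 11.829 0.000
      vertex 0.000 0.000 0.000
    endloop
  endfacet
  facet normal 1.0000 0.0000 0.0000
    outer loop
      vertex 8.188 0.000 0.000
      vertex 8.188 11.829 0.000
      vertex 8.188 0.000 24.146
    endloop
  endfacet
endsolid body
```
; perimeter-only toolpath
G21 ; units = mm
G90 ; absolute positioning
G28 ; home
; layer 1
G0 Z3.018
G0 X0.000 Y0.000
G1 X8.188 Y0.000
G1 X8.188 Y10.350
G1 X0.000 Y10.350
G1 X0.000 Y0.000
; layer 2
G0 Z6.037
G0 X0.000 Y0.000
G1 X8.188 Y0.000
G1 X8.188 Y8.872
G1 X0.000 Y8.872
G1 X0.000 Y0.000
; layer 3
G0 Z9.055
G0 X0.000 Y0.000
G1 X8.188 Y0.000
G1 X8.188 Y7.393
G1 X0.000 Y7.393
G1 X0.000 Y0.000
; layer 4
G0 Z12.073
G0 X0.000 Y0.000
G1 X8.188 Y0.000
G1 X8.188 Y5.915
G1 X0.000 Y5.915
G1 X0.000 Y0.000
; layer 5
G0 Z15.091
G0 X0.000 Y0.000
G1 X8.188 Y0.000
G1 X8.188 Y4.436
G1 X0.000 Y4.436
G1 X0.000 Y0.000
; layer 6
G0 Z18.110
G0 X0.000 Y0.000
G1 X8.188 Y0.000
G1 X8.188 Y2.957
G1 X0.000 Y2.957
G1 X0.000 Y0.000
; layer 7
G0 Z21.128
G0 X0.000 Y0.000
G1 X8.188 Y0.000
G1 X8.188 Y1.479
G1 X0.000 Y1.479
G1 X0.000 Y0.000
M2 ; end

The solid is a wedge (ramp): 8.19 × 11.8 mm base, rising to 24.1 mm along the y=0 edge and sloping linearly to z=0 at y=11.8. Slicing at Δz = 3.018 mm — 8 equal slices spanning the solid's height, so layer i sits at z = i·h/8 — gives 7 non-empty perimeters. Each is a 4-segment closed polygon; G0 lifts to the layer z and rapids to the start vertex, then G1 traces the edges. The cross-section shrinks linearly with z (the slice at the apex is degenerate and omitted).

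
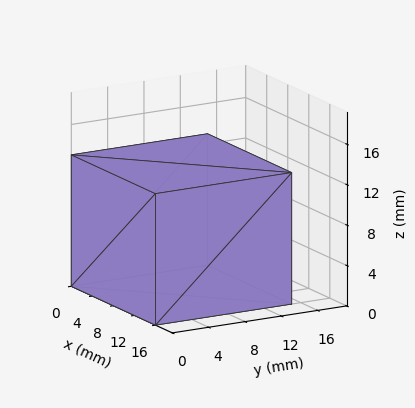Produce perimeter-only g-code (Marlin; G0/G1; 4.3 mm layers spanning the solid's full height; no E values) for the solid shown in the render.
Reading the render: the shape is a rectangular box, roughly 16 × 15 mm footprint and 13 mm tall (dimensions read to the nearest mm from the axis ticks). For the g-code, the solid's height is divided into equal slices at the stated Δz and each level perimeter traced with G1 moves after a G0 lift.

; perimeter-only toolpath
G21 ; units = mm
G90 ; absolute positioning
G28 ; home
; layer 1
G0 Z4.3
G0 X0.0 Y0.0
G1 X16.0 Y0.0
G1 X16.0 Y15.0
G1 X0.0 Y15.0
G1 X0.0 Y0.0
; layer 2
G0 Z8.7
G0 X0.0 Y0.0
G1 X16.0 Y0.0
G1 X16.0 Y15.0
G1 X0.0 Y15.0
G1 X0.0 Y0.0
; layer 3
G0 Z13.0
G0 X0.0 Y0.0
G1 X16.0 Y0.0
G1 X16.0 Y15.0
G1 X0.0 Y15.0
G1 X0.0 Y0.0
M2 ; end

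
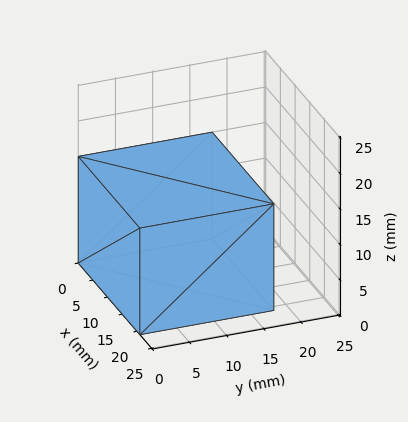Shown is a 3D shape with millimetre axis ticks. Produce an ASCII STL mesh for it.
Reading the render: the shape is a rectangular box, roughly 21 × 18 mm footprint and 15 mm tall (dimensions read to the nearest mm from the axis ticks). For the STL, each face is triangulated and given an outward normal.

solid part
  facet normal 0.0000 0.0000 -1.0000
    outer loop
      vertex 21.0 18.0 0.0
      vertex 21.0 0.0 0.0
      vertex 0.0 0.0 0.0
    endloop
  endfacet
  facet normal 0.0000 0.0000 -1.0000
    outer loop
      vertex 0.0 18.0 0.0
      vertex 21.0 18.0 0.0
      vertex 0.0 0.0 0.0
    endloop
  endfacet
  facet normal 0.0000 0.0000 1.0000
    outer loop
      vertex 0.0 0.0 15.0
      vertex 21.0 0.0 15.0
      vertex 21.0 18.0 15.0
    endloop
  endfacet
  facet normal 0.0000 0.0000 1.0000
    outer loop
      vertex 0.0 0.0 15.0
      vertex 21.0 18.0 15.0
      vertex 0.0 18.0 15.0
    endloop
  endfacet
  facet normal 0.0000 -1.0000 0.0000
    outer loop
      vertex 0.0 0.0 0.0
      vertex 21.0 0.0 0.0
      vertex 21.0 0.0 15.0
    endloop
  endfacet
  facet normal 0.0000 -1.0000 0.0000
    outer loop
      vertex 0.0 0.0 0.0
      vertex 21.0 0.0 15.0
      vertex 0.0 0.0 15.0
    endloop
  endfacet
  facet normal 0.0000 1.0000 0.0000
    outer loop
      vertex 21.0 18.0 15.0
      vertex 21.0 18.0 0.0
      vertex 0.0 18.0 0.0
    endloop
  endfacet
  facet normal 0.0000 1.0000 0.0000
    outer loop
      vertex 0.0 18.0 15.0
      vertex 21.0 18.0 15.0
      vertex 0.0 18.0 0.0
    endloop
  endfacet
  facet normal -1.0000 0.0000 0.0000
    outer loop
      vertex 0.0 18.0 15.0
      vertex 0.0 18.0 0.0
      vertex 0.0 0.0 0.0
    endloop
  endfacet
  facet normal -1.0000 0.0000 0.0000
    outer loop
      vertex 0.0 0.0 15.0
      vertex 0.0 18.0 15.0
      vertex 0.0 0.0 0.0
    endloop
  endfacet
  facet normal 1.0000 0.0000 0.0000
    outer loop
      vertex 21.0 0.0 0.0
      vertex 21.0 18.0 0.0
      vertex 21.0 18.0 15.0
    endloop
  endfacet
  facet normal 1.0000 0.0000 0.0000
    outer loop
      vertex 21.0 0.0 0.0
      vertex 21.0 18.0 15.0
      vertex 21.0 0.0 15.0
    endloop
  endfacet
endsolid part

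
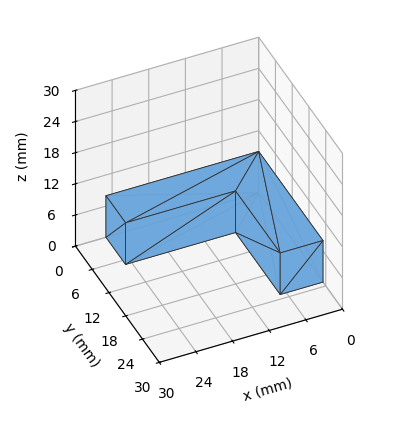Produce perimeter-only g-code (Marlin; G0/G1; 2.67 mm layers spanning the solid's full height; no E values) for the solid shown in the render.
Reading the render: the shape is an L-shaped prism: outer 25 × 23 mm, arm thicknesses ≈ 7 mm (horizontal) and 7 mm (vertical), extruded 8 mm in z (dimensions read to the nearest mm from the axis ticks). For the g-code, the solid's height is divided into equal slices at the stated Δz and each level perimeter traced with G1 moves after a G0 lift.

; perimeter-only toolpath
G21 ; units = mm
G90 ; absolute positioning
G28 ; home
; layer 1
G0 Z2.67
G0 X0.00 Y0.00
G1 X25.00 Y0.00
G1 X25.00 Y7.00
G1 X7.00 Y7.00
G1 X7.00 Y23.00
G1 X0.00 Y23.00
G1 X0.00 Y0.00
; layer 2
G0 Z5.33
G0 X0.00 Y0.00
G1 X25.00 Y0.00
G1 X25.00 Y7.00
G1 X7.00 Y7.00
G1 X7.00 Y23.00
G1 X0.00 Y23.00
G1 X0.00 Y0.00
; layer 3
G0 Z8.00
G0 X0.00 Y0.00
G1 X25.00 Y0.00
G1 X25.00 Y7.00
G1 X7.00 Y7.00
G1 X7.00 Y23.00
G1 X0.00 Y23.00
G1 X0.00 Y0.00
M2 ; end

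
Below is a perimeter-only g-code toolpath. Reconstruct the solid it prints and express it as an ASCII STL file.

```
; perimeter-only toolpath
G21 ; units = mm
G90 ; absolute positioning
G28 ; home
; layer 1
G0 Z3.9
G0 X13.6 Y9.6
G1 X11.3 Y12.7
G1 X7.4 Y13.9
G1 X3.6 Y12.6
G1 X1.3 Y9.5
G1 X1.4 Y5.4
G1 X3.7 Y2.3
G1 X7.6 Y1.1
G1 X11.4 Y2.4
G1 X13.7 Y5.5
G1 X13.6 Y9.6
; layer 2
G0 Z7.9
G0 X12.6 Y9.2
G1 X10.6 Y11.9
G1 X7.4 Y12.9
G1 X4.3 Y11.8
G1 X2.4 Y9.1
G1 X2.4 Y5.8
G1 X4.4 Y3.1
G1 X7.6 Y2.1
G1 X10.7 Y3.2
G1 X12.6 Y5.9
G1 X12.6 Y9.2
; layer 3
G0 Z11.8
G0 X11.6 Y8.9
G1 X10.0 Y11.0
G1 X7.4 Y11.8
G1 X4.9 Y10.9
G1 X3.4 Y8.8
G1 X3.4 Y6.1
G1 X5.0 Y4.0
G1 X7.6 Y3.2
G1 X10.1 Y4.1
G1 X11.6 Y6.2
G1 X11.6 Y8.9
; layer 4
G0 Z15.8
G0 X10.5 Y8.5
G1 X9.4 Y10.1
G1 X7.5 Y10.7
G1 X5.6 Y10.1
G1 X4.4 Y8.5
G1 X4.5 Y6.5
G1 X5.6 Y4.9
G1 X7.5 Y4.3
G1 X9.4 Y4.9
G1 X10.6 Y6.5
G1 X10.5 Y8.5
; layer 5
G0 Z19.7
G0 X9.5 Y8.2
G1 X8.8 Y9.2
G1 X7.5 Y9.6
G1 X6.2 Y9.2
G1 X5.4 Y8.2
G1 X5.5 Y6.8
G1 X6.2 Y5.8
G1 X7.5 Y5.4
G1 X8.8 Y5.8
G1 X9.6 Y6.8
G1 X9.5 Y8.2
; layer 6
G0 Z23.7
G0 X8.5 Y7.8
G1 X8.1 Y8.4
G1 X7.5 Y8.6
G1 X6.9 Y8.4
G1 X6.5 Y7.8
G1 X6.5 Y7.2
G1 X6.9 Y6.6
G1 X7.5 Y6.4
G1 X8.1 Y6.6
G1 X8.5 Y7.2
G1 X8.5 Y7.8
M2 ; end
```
solid part
  facet normal 0.0000 0.0000 -1.0000
    outer loop
      vertex 7.4 15.0 0.0
      vertex 11.9 13.6 0.0
      vertex 14.6 9.9 0.0
    endloop
  endfacet
  facet normal 0.0000 0.0000 -1.0000
    outer loop
      vertex 3.0 13.5 0.0
      vertex 7.4 15.0 0.0
      vertex 14.6 9.9 0.0
    endloop
  endfacet
  facet normal 0.0000 0.0000 -1.0000
    outer loop
      vertex 0.3 9.8 0.0
      vertex 3.0 13.5 0.0
      vertex 14.6 9.9 0.0
    endloop
  endfacet
  facet normal 0.0000 0.0000 -1.0000
    outer loop
      vertex 0.4 5.1 0.0
      vertex 0.3 9.8 0.0
      vertex 14.6 9.9 0.0
    endloop
  endfacet
  facet normal 0.0000 0.0000 -1.0000
    outer loop
      vertex 3.1 1.4 0.0
      vertex 0.4 5.1 0.0
      vertex 14.6 9.9 0.0
    endloop
  endfacet
  facet normal 0.0000 0.0000 -1.0000
    outer loop
      vertex 7.6 0.0 0.0
      vertex 3.1 1.4 0.0
      vertex 14.6 9.9 0.0
    endloop
  endfacet
  facet normal 0.0000 0.0000 -1.0000
    outer loop
      vertex 12.0 1.5 0.0
      vertex 7.6 0.0 0.0
      vertex 14.6 9.9 0.0
    endloop
  endfacet
  facet normal 0.0000 0.0000 -1.0000
    outer loop
      vertex 14.7 5.2 0.0
      vertex 12.0 1.5 0.0
      vertex 14.6 9.9 0.0
    endloop
  endfacet
  facet normal 0.7820 0.5706 0.2508
    outer loop
      vertex 14.6 9.9 0.0
      vertex 11.9 13.6 0.0
      vertex 7.5 7.5 27.6
    endloop
  endfacet
  facet normal 0.2876 0.9245 0.2502
    outer loop
      vertex 11.9 13.6 0.0
      vertex 7.4 15.0 0.0
      vertex 7.5 7.5 27.6
    endloop
  endfacet
  facet normal -0.3124 0.9164 0.2502
    outer loop
      vertex 7.4 15.0 0.0
      vertex 3.0 13.5 0.0
      vertex 7.5 7.5 27.6
    endloop
  endfacet
  facet normal -0.7818 0.5705 0.2515
    outer loop
      vertex 3.0 13.5 0.0
      vertex 0.3 9.8 0.0
      vertex 7.5 7.5 27.6
    endloop
  endfacet
  facet normal -0.9678 -0.0206 0.2508
    outer loop
      vertex 0.3 9.8 0.0
      vertex 0.4 5.1 0.0
      vertex 7.5 7.5 27.6
    endloop
  endfacet
  facet normal -0.7820 -0.5706 0.2508
    outer loop
      vertex 0.4 5.1 0.0
      vertex 3.1 1.4 0.0
      vertex 7.5 7.5 27.6
    endloop
  endfacet
  facet normal -0.2876 -0.9245 0.2502
    outer loop
      vertex 3.1 1.4 0.0
      vertex 7.6 0.0 0.0
      vertex 7.5 7.5 27.6
    endloop
  endfacet
  facet normal 0.3124 -0.9164 0.2502
    outer loop
      vertex 7.6 0.0 0.0
      vertex 12.0 1.5 0.0
      vertex 7.5 7.5 27.6
    endloop
  endfacet
  facet normal 0.7818 -0.5705 0.2515
    outer loop
      vertex 12.0 1.5 0.0
      vertex 14.7 5.2 0.0
      vertex 7.5 7.5 27.6
    endloop
  endfacet
  facet normal 0.9678 0.0206 0.2508
    outer loop
      vertex 14.7 5.2 0.0
      vertex 14.6 9.9 0.0
      vertex 7.5 7.5 27.6
    endloop
  endfacet
endsolid part

The G0 Z moves step by Δz≈3.9 mm. The G1 loops shrink linearly with z, so the solid tapers from its base footprint up to z≈27.6. Closing with a flat bottom cap and the tapered top and triangulating gives 18 facets — a regular 10-sided pyramid, base circumscribed radius ≈ 7.5 mm, apex at z ≈ 27.6 mm.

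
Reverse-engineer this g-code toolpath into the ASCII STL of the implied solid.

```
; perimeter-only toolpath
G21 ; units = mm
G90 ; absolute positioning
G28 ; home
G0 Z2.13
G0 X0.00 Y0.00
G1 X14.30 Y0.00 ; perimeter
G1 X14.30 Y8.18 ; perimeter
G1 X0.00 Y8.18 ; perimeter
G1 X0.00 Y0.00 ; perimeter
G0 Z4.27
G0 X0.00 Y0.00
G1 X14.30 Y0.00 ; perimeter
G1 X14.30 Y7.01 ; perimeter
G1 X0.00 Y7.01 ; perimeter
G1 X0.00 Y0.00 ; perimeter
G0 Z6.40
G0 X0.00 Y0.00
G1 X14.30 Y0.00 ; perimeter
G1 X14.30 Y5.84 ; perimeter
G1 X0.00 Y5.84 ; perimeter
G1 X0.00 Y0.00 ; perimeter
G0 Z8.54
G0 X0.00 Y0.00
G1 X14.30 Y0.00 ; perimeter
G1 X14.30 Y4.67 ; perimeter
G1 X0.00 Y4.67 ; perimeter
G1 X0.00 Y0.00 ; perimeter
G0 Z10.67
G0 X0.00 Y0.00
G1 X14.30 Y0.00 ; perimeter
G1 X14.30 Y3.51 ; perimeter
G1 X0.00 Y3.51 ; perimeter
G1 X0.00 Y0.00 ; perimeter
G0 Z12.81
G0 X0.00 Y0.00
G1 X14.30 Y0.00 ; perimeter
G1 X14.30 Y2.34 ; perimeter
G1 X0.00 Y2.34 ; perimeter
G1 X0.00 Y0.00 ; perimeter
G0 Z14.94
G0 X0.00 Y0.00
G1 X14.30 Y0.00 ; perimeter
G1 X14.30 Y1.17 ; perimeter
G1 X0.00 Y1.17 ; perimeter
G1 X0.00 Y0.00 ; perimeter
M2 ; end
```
solid part
  facet normal 0.0000 0.0000 -1.0000
    outer loop
      vertex 14.30 9.35 0.00
      vertex 14.30 0.00 0.00
      vertex 0.00 0.00 0.00
    endloop
  endfacet
  facet normal 0.0000 0.0000 -1.0000
    outer loop
      vertex 0.00 9.35 0.00
      vertex 14.30 9.35 0.00
      vertex 0.00 0.00 0.00
    endloop
  endfacet
  facet normal 0.0000 -1.0000 0.0000
    outer loop
      vertex 0.00 0.00 0.00
      vertex 14.30 0.00 0.00
      vertex 14.30 0.00 17.08
    endloop
  endfacet
  facet normal 0.0000 -1.0000 0.0000
    outer loop
      vertex 0.00 0.00 0.00
      vertex 14.30 0.00 17.08
      vertex 0.00 0.00 17.08
    endloop
  endfacet
  facet normal 0.0000 0.8772 0.4802
    outer loop
      vertex 0.00 0.00 17.08
      vertex 14.30 0.00 17.08
      vertex 14.30 9.35 0.00
    endloop
  endfacet
  facet normal 0.0000 0.8772 0.4802
    outer loop
      vertex 0.00 0.00 17.08
      vertex 14.30 9.35 0.00
      vertex 0.00 9.35 0.00
    endloop
  endfacet
  facet normal -1.0000 0.0000 0.0000
    outer loop
      vertex 0.00 0.00 17.08
      vertex 0.00 9.35 0.00
      vertex 0.00 0.00 0.00
    endloop
  endfacet
  facet normal 1.0000 0.0000 0.0000
    outer loop
      vertex 14.30 0.00 0.00
      vertex 14.30 9.35 0.00
      vertex 14.30 0.00 17.08
    endloop
  endfacet
endsolid part

The G0 Z moves step by Δz≈2.13 mm. The G1 loops shrink linearly with z, so the solid tapers from its base footprint up to z≈17.1. Closing with a flat bottom cap and the tapered top and triangulating gives 8 facets — a wedge (ramp): 14.3 × 9.35 mm base, rising to 17.1 mm along the y=0 edge and sloping linearly to z=0 at y=9.35.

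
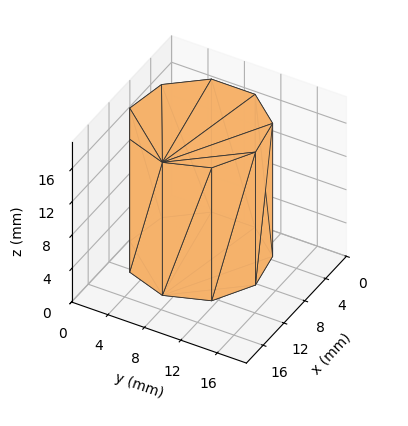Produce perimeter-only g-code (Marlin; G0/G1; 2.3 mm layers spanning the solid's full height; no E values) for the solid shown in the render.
Reading the render: the shape is a regular 9-sided prism (a cylinder approximated with 9 flat sides), circumscribed radius ≈ 7 mm, height ≈ 16 mm (dimensions read to the nearest mm from the axis ticks). For the g-code, the solid's height is divided into equal slices at the stated Δz and each level perimeter traced with G1 moves after a G0 lift.

; perimeter-only toolpath
G21 ; units = mm
G90 ; absolute positioning
G28 ; home
; layer 1
G0 Z2.3
G0 X14.0 Y7.0
G1 X12.4 Y11.5
G1 X8.2 Y13.9
G1 X3.5 Y13.1
G1 X0.4 Y9.4
G1 X0.4 Y4.6
G1 X3.5 Y0.9
G1 X8.2 Y0.1
G1 X12.4 Y2.5
G1 X14.0 Y7.0
; layer 2
G0 Z4.6
G0 X14.0 Y7.0
G1 X12.4 Y11.5
G1 X8.2 Y13.9
G1 X3.5 Y13.1
G1 X0.4 Y9.4
G1 X0.4 Y4.6
G1 X3.5 Y0.9
G1 X8.2 Y0.1
G1 X12.4 Y2.5
G1 X14.0 Y7.0
; layer 3
G0 Z6.9
G0 X14.0 Y7.0
G1 X12.4 Y11.5
G1 X8.2 Y13.9
G1 X3.5 Y13.1
G1 X0.4 Y9.4
G1 X0.4 Y4.6
G1 X3.5 Y0.9
G1 X8.2 Y0.1
G1 X12.4 Y2.5
G1 X14.0 Y7.0
; layer 4
G0 Z9.1
G0 X14.0 Y7.0
G1 X12.4 Y11.5
G1 X8.2 Y13.9
G1 X3.5 Y13.1
G1 X0.4 Y9.4
G1 X0.4 Y4.6
G1 X3.5 Y0.9
G1 X8.2 Y0.1
G1 X12.4 Y2.5
G1 X14.0 Y7.0
; layer 5
G0 Z11.4
G0 X14.0 Y7.0
G1 X12.4 Y11.5
G1 X8.2 Y13.9
G1 X3.5 Y13.1
G1 X0.4 Y9.4
G1 X0.4 Y4.6
G1 X3.5 Y0.9
G1 X8.2 Y0.1
G1 X12.4 Y2.5
G1 X14.0 Y7.0
; layer 6
G0 Z13.7
G0 X14.0 Y7.0
G1 X12.4 Y11.5
G1 X8.2 Y13.9
G1 X3.5 Y13.1
G1 X0.4 Y9.4
G1 X0.4 Y4.6
G1 X3.5 Y0.9
G1 X8.2 Y0.1
G1 X12.4 Y2.5
G1 X14.0 Y7.0
; layer 7
G0 Z16.0
G0 X14.0 Y7.0
G1 X12.4 Y11.5
G1 X8.2 Y13.9
G1 X3.5 Y13.1
G1 X0.4 Y9.4
G1 X0.4 Y4.6
G1 X3.5 Y0.9
G1 X8.2 Y0.1
G1 X12.4 Y2.5
G1 X14.0 Y7.0
M2 ; end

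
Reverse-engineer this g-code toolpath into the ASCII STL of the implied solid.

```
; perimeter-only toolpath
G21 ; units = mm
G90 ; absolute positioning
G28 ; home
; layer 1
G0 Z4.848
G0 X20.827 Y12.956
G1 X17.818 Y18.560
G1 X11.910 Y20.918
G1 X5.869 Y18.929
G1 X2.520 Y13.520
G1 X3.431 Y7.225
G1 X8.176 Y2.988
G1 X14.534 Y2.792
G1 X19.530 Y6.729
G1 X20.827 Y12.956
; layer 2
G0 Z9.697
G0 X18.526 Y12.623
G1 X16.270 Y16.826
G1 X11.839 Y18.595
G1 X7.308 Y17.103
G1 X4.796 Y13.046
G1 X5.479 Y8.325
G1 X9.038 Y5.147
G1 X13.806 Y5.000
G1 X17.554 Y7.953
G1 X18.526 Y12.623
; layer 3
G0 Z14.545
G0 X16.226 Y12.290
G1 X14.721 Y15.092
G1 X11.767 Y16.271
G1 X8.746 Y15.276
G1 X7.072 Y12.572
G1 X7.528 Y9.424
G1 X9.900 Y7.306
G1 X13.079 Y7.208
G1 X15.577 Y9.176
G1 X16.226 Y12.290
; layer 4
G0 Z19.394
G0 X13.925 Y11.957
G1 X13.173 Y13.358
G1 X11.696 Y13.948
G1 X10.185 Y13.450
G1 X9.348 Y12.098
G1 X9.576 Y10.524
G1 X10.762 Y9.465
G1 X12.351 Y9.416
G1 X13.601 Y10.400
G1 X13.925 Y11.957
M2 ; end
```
solid part
  facet normal 0.0000 0.0000 -1.0000
    outer loop
      vertex 11.982 23.242 0.000
      vertex 19.367 20.294 0.000
      vertex 23.128 13.289 0.000
    endloop
  endfacet
  facet normal 0.0000 0.0000 -1.0000
    outer loop
      vertex 4.430 20.755 0.000
      vertex 11.982 23.242 0.000
      vertex 23.128 13.289 0.000
    endloop
  endfacet
  facet normal 0.0000 0.0000 -1.0000
    outer loop
      vertex 0.244 13.994 0.000
      vertex 4.430 20.755 0.000
      vertex 23.128 13.289 0.000
    endloop
  endfacet
  facet normal 0.0000 0.0000 -1.0000
    outer loop
      vertex 1.383 6.125 0.000
      vertex 0.244 13.994 0.000
      vertex 23.128 13.289 0.000
    endloop
  endfacet
  facet normal 0.0000 0.0000 -1.0000
    outer loop
      vertex 7.314 0.829 0.000
      vertex 1.383 6.125 0.000
      vertex 23.128 13.289 0.000
    endloop
  endfacet
  facet normal 0.0000 0.0000 -1.0000
    outer loop
      vertex 15.261 0.584 0.000
      vertex 7.314 0.829 0.000
      vertex 23.128 13.289 0.000
    endloop
  endfacet
  facet normal 0.0000 0.0000 -1.0000
    outer loop
      vertex 21.507 5.505 0.000
      vertex 15.261 0.584 0.000
      vertex 23.128 13.289 0.000
    endloop
  endfacet
  facet normal 0.8033 0.4313 0.4108
    outer loop
      vertex 23.128 13.289 0.000
      vertex 19.367 20.294 0.000
      vertex 11.624 11.624 24.242
    endloop
  endfacet
  facet normal 0.3380 0.8468 0.4108
    outer loop
      vertex 19.367 20.294 0.000
      vertex 11.982 23.242 0.000
      vertex 11.624 11.624 24.242
    endloop
  endfacet
  facet normal -0.2852 0.8660 0.4108
    outer loop
      vertex 11.982 23.242 0.000
      vertex 4.430 20.755 0.000
      vertex 11.624 11.624 24.242
    endloop
  endfacet
  facet normal -0.7752 0.4799 0.4108
    outer loop
      vertex 4.430 20.755 0.000
      vertex 0.244 13.994 0.000
      vertex 11.624 11.624 24.242
    endloop
  endfacet
  facet normal -0.9023 -0.1306 0.4108
    outer loop
      vertex 0.244 13.994 0.000
      vertex 1.383 6.125 0.000
      vertex 11.624 11.624 24.242
    endloop
  endfacet
  facet normal -0.6073 -0.6801 0.4108
    outer loop
      vertex 1.383 6.125 0.000
      vertex 7.314 0.829 0.000
      vertex 11.624 11.624 24.242
    endloop
  endfacet
  facet normal -0.0281 -0.9113 0.4108
    outer loop
      vertex 7.314 0.829 0.000
      vertex 15.261 0.584 0.000
      vertex 11.624 11.624 24.242
    endloop
  endfacet
  facet normal 0.5642 -0.7162 0.4108
    outer loop
      vertex 15.261 0.584 0.000
      vertex 21.507 5.505 0.000
      vertex 11.624 11.624 24.242
    endloop
  endfacet
  facet normal 0.8926 -0.1859 0.4108
    outer loop
      vertex 21.507 5.505 0.000
      vertex 23.128 13.289 0.000
      vertex 11.624 11.624 24.242
    endloop
  endfacet
endsolid part

The G0 Z moves step by Δz≈4.848 mm. The G1 loops shrink linearly with z, so the solid tapers from its base footprint up to z≈24.2. Closing with a flat bottom cap and the tapered top and triangulating gives 16 facets — a regular 9-sided pyramid, base circumscribed radius ≈ 11.6 mm, apex at z ≈ 24.2 mm.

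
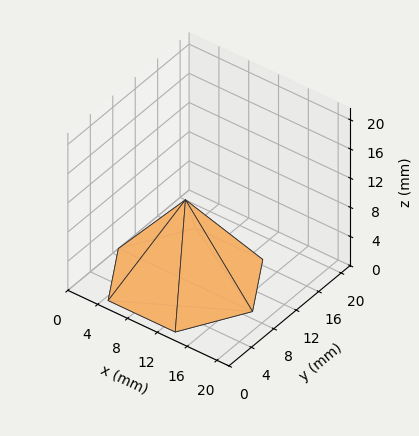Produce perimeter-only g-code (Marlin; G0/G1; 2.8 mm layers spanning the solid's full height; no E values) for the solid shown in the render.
Reading the render: the shape is a regular 6-sided pyramid, base circumscribed radius ≈ 9 mm, apex at z ≈ 11 mm (dimensions read to the nearest mm from the axis ticks). For the g-code, the solid's height is divided into equal slices at the stated Δz and each level perimeter traced with G1 moves after a G0 lift.

; perimeter-only toolpath
G21 ; units = mm
G90 ; absolute positioning
G28 ; home
; layer 1
G0 Z2.8
G0 X15.8 Y9.0
G1 X12.4 Y14.9
G1 X5.6 Y14.9
G1 X2.2 Y9.0
G1 X5.6 Y3.1
G1 X12.4 Y3.1
G1 X15.8 Y9.0
; layer 2
G0 Z5.5
G0 X13.5 Y9.0
G1 X11.2 Y12.9
G1 X6.8 Y12.9
G1 X4.5 Y9.0
G1 X6.8 Y5.1
G1 X11.2 Y5.1
G1 X13.5 Y9.0
; layer 3
G0 Z8.2
G0 X11.2 Y9.0
G1 X10.1 Y10.9
G1 X7.9 Y10.9
G1 X6.8 Y9.0
G1 X7.9 Y7.0
G1 X10.1 Y7.0
G1 X11.2 Y9.0
M2 ; end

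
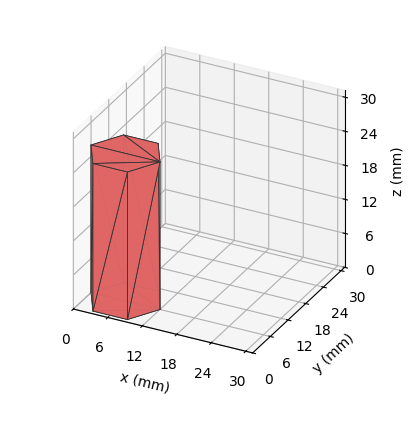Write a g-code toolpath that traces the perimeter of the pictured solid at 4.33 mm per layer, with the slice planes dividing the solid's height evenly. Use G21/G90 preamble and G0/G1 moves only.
Reading the render: the shape is a regular 6-sided prism (a cylinder approximated with 6 flat sides), circumscribed radius ≈ 6 mm, height ≈ 26 mm (dimensions read to the nearest mm from the axis ticks). For the g-code, the solid's height is divided into equal slices at the stated Δz and each level perimeter traced with G1 moves after a G0 lift.

; perimeter-only toolpath
G21 ; units = mm
G90 ; absolute positioning
G28 ; home
; layer 1
G0 Z4.33
G0 X12.00 Y6.00
G1 X9.00 Y11.20
G1 X3.00 Y11.20
G1 X0.00 Y6.00
G1 X3.00 Y0.80
G1 X9.00 Y0.80
G1 X12.00 Y6.00
; layer 2
G0 Z8.67
G0 X12.00 Y6.00
G1 X9.00 Y11.20
G1 X3.00 Y11.20
G1 X0.00 Y6.00
G1 X3.00 Y0.80
G1 X9.00 Y0.80
G1 X12.00 Y6.00
; layer 3
G0 Z13.00
G0 X12.00 Y6.00
G1 X9.00 Y11.20
G1 X3.00 Y11.20
G1 X0.00 Y6.00
G1 X3.00 Y0.80
G1 X9.00 Y0.80
G1 X12.00 Y6.00
; layer 4
G0 Z17.33
G0 X12.00 Y6.00
G1 X9.00 Y11.20
G1 X3.00 Y11.20
G1 X0.00 Y6.00
G1 X3.00 Y0.80
G1 X9.00 Y0.80
G1 X12.00 Y6.00
; layer 5
G0 Z21.67
G0 X12.00 Y6.00
G1 X9.00 Y11.20
G1 X3.00 Y11.20
G1 X0.00 Y6.00
G1 X3.00 Y0.80
G1 X9.00 Y0.80
G1 X12.00 Y6.00
; layer 6
G0 Z26.00
G0 X12.00 Y6.00
G1 X9.00 Y11.20
G1 X3.00 Y11.20
G1 X0.00 Y6.00
G1 X3.00 Y0.80
G1 X9.00 Y0.80
G1 X12.00 Y6.00
M2 ; end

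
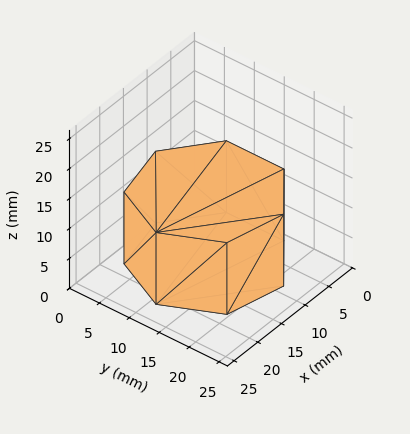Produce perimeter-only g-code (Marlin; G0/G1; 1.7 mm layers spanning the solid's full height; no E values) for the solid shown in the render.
Reading the render: the shape is a regular 7-sided prism (a cylinder approximated with 7 flat sides), circumscribed radius ≈ 11 mm, height ≈ 12 mm (dimensions read to the nearest mm from the axis ticks). For the g-code, the solid's height is divided into equal slices at the stated Δz and each level perimeter traced with G1 moves after a G0 lift.

; perimeter-only toolpath
G21 ; units = mm
G90 ; absolute positioning
G28 ; home
; layer 1
G0 Z1.7
G0 X22.0 Y11.0
G1 X17.9 Y19.6
G1 X8.6 Y21.7
G1 X1.1 Y15.8
G1 X1.1 Y6.2
G1 X8.6 Y0.3
G1 X17.9 Y2.4
G1 X22.0 Y11.0
; layer 2
G0 Z3.4
G0 X22.0 Y11.0
G1 X17.9 Y19.6
G1 X8.6 Y21.7
G1 X1.1 Y15.8
G1 X1.1 Y6.2
G1 X8.6 Y0.3
G1 X17.9 Y2.4
G1 X22.0 Y11.0
; layer 3
G0 Z5.1
G0 X22.0 Y11.0
G1 X17.9 Y19.6
G1 X8.6 Y21.7
G1 X1.1 Y15.8
G1 X1.1 Y6.2
G1 X8.6 Y0.3
G1 X17.9 Y2.4
G1 X22.0 Y11.0
; layer 4
G0 Z6.9
G0 X22.0 Y11.0
G1 X17.9 Y19.6
G1 X8.6 Y21.7
G1 X1.1 Y15.8
G1 X1.1 Y6.2
G1 X8.6 Y0.3
G1 X17.9 Y2.4
G1 X22.0 Y11.0
; layer 5
G0 Z8.6
G0 X22.0 Y11.0
G1 X17.9 Y19.6
G1 X8.6 Y21.7
G1 X1.1 Y15.8
G1 X1.1 Y6.2
G1 X8.6 Y0.3
G1 X17.9 Y2.4
G1 X22.0 Y11.0
; layer 6
G0 Z10.3
G0 X22.0 Y11.0
G1 X17.9 Y19.6
G1 X8.6 Y21.7
G1 X1.1 Y15.8
G1 X1.1 Y6.2
G1 X8.6 Y0.3
G1 X17.9 Y2.4
G1 X22.0 Y11.0
; layer 7
G0 Z12.0
G0 X22.0 Y11.0
G1 X17.9 Y19.6
G1 X8.6 Y21.7
G1 X1.1 Y15.8
G1 X1.1 Y6.2
G1 X8.6 Y0.3
G1 X17.9 Y2.4
G1 X22.0 Y11.0
M2 ; end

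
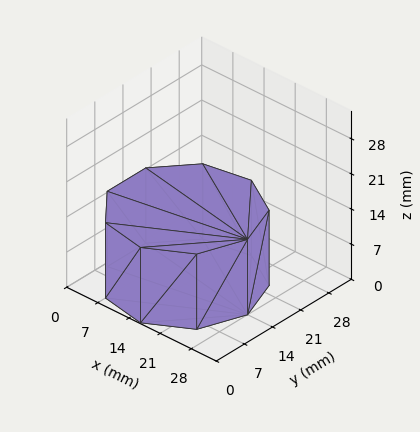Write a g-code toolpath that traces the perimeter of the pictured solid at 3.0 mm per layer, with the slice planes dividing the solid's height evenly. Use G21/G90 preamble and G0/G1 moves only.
Reading the render: the shape is a regular 9-sided prism (a cylinder approximated with 9 flat sides), circumscribed radius ≈ 14 mm, height ≈ 15 mm (dimensions read to the nearest mm from the axis ticks). For the g-code, the solid's height is divided into equal slices at the stated Δz and each level perimeter traced with G1 moves after a G0 lift.

; perimeter-only toolpath
G21 ; units = mm
G90 ; absolute positioning
G28 ; home
; layer 1
G0 Z3.0
G0 X28.0 Y14.0
G1 X24.7 Y23.0
G1 X16.4 Y27.8
G1 X7.0 Y26.1
G1 X0.8 Y18.8
G1 X0.8 Y9.2
G1 X7.0 Y1.9
G1 X16.4 Y0.2
G1 X24.7 Y5.0
G1 X28.0 Y14.0
; layer 2
G0 Z6.0
G0 X28.0 Y14.0
G1 X24.7 Y23.0
G1 X16.4 Y27.8
G1 X7.0 Y26.1
G1 X0.8 Y18.8
G1 X0.8 Y9.2
G1 X7.0 Y1.9
G1 X16.4 Y0.2
G1 X24.7 Y5.0
G1 X28.0 Y14.0
; layer 3
G0 Z9.0
G0 X28.0 Y14.0
G1 X24.7 Y23.0
G1 X16.4 Y27.8
G1 X7.0 Y26.1
G1 X0.8 Y18.8
G1 X0.8 Y9.2
G1 X7.0 Y1.9
G1 X16.4 Y0.2
G1 X24.7 Y5.0
G1 X28.0 Y14.0
; layer 4
G0 Z12.0
G0 X28.0 Y14.0
G1 X24.7 Y23.0
G1 X16.4 Y27.8
G1 X7.0 Y26.1
G1 X0.8 Y18.8
G1 X0.8 Y9.2
G1 X7.0 Y1.9
G1 X16.4 Y0.2
G1 X24.7 Y5.0
G1 X28.0 Y14.0
; layer 5
G0 Z15.0
G0 X28.0 Y14.0
G1 X24.7 Y23.0
G1 X16.4 Y27.8
G1 X7.0 Y26.1
G1 X0.8 Y18.8
G1 X0.8 Y9.2
G1 X7.0 Y1.9
G1 X16.4 Y0.2
G1 X24.7 Y5.0
G1 X28.0 Y14.0
M2 ; end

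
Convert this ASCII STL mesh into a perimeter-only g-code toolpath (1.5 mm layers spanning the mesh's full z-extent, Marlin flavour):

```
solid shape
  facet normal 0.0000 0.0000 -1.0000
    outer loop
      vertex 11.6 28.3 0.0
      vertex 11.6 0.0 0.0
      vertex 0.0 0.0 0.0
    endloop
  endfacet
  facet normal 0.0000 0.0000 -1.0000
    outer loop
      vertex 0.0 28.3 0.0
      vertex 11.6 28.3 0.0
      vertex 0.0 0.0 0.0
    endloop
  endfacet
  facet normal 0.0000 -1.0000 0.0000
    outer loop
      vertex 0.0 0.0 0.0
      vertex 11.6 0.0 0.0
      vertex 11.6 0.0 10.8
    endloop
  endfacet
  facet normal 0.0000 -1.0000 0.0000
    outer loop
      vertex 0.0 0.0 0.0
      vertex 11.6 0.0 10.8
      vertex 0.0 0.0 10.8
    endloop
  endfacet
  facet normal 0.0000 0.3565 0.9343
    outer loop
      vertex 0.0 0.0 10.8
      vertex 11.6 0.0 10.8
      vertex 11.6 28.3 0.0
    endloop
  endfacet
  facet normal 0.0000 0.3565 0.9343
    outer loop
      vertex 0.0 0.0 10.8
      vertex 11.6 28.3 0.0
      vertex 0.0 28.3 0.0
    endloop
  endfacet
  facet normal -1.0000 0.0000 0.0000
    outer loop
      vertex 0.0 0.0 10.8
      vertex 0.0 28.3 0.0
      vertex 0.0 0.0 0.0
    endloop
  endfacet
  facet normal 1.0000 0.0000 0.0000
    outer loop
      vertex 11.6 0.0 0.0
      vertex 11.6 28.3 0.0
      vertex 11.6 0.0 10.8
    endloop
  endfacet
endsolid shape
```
; perimeter-only toolpath
G21 ; units = mm
G90 ; absolute positioning
G28 ; home
; layer 1
G0 Z1.5
G0 X0.0 Y0.0
G1 X11.6 Y0.0
G1 X11.6 Y24.3
G1 X0.0 Y24.3
G1 X0.0 Y0.0
; layer 2
G0 Z3.1
G0 X0.0 Y0.0
G1 X11.6 Y0.0
G1 X11.6 Y20.2
G1 X0.0 Y20.2
G1 X0.0 Y0.0
; layer 3
G0 Z4.6
G0 X0.0 Y0.0
G1 X11.6 Y0.0
G1 X11.6 Y16.2
G1 X0.0 Y16.2
G1 X0.0 Y0.0
; layer 4
G0 Z6.2
G0 X0.0 Y0.0
G1 X11.6 Y0.0
G1 X11.6 Y12.1
G1 X0.0 Y12.1
G1 X0.0 Y0.0
; layer 5
G0 Z7.7
G0 X0.0 Y0.0
G1 X11.6 Y0.0
G1 X11.6 Y8.1
G1 X0.0 Y8.1
G1 X0.0 Y0.0
; layer 6
G0 Z9.3
G0 X0.0 Y0.0
G1 X11.6 Y0.0
G1 X11.6 Y4.0
G1 X0.0 Y4.0
G1 X0.0 Y0.0
M2 ; end

The solid is a wedge (ramp): 11.6 × 28.3 mm base, rising to 10.8 mm along the y=0 edge and sloping linearly to z=0 at y=28.3. Slicing at Δz = 1.5 mm — 7 equal slices spanning the solid's height, so layer i sits at z = i·h/7 — gives 6 non-empty perimeters. Each is a 4-segment closed polygon; G0 lifts to the layer z and rapids to the start vertex, then G1 traces the edges. The cross-section shrinks linearly with z (the slice at the apex is degenerate and omitted).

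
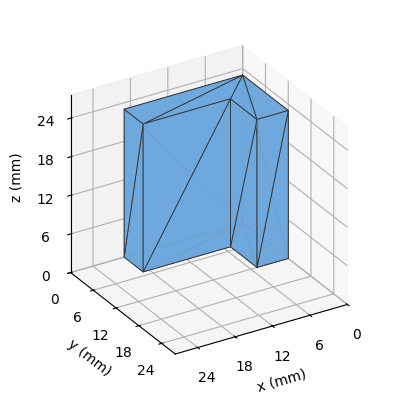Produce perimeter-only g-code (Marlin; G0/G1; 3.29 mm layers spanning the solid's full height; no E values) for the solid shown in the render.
Reading the render: the shape is an L-shaped prism: outer 19 × 12 mm, arm thicknesses ≈ 5 mm (horizontal) and 5 mm (vertical), extruded 23 mm in z (dimensions read to the nearest mm from the axis ticks). For the g-code, the solid's height is divided into equal slices at the stated Δz and each level perimeter traced with G1 moves after a G0 lift.

; perimeter-only toolpath
G21 ; units = mm
G90 ; absolute positioning
G28 ; home
; layer 1
G0 Z3.29
G0 X0.00 Y0.00
G1 X19.00 Y0.00
G1 X19.00 Y5.00
G1 X5.00 Y5.00
G1 X5.00 Y12.00
G1 X0.00 Y12.00
G1 X0.00 Y0.00
; layer 2
G0 Z6.57
G0 X0.00 Y0.00
G1 X19.00 Y0.00
G1 X19.00 Y5.00
G1 X5.00 Y5.00
G1 X5.00 Y12.00
G1 X0.00 Y12.00
G1 X0.00 Y0.00
; layer 3
G0 Z9.86
G0 X0.00 Y0.00
G1 X19.00 Y0.00
G1 X19.00 Y5.00
G1 X5.00 Y5.00
G1 X5.00 Y12.00
G1 X0.00 Y12.00
G1 X0.00 Y0.00
; layer 4
G0 Z13.14
G0 X0.00 Y0.00
G1 X19.00 Y0.00
G1 X19.00 Y5.00
G1 X5.00 Y5.00
G1 X5.00 Y12.00
G1 X0.00 Y12.00
G1 X0.00 Y0.00
; layer 5
G0 Z16.43
G0 X0.00 Y0.00
G1 X19.00 Y0.00
G1 X19.00 Y5.00
G1 X5.00 Y5.00
G1 X5.00 Y12.00
G1 X0.00 Y12.00
G1 X0.00 Y0.00
; layer 6
G0 Z19.71
G0 X0.00 Y0.00
G1 X19.00 Y0.00
G1 X19.00 Y5.00
G1 X5.00 Y5.00
G1 X5.00 Y12.00
G1 X0.00 Y12.00
G1 X0.00 Y0.00
; layer 7
G0 Z23.00
G0 X0.00 Y0.00
G1 X19.00 Y0.00
G1 X19.00 Y5.00
G1 X5.00 Y5.00
G1 X5.00 Y12.00
G1 X0.00 Y12.00
G1 X0.00 Y0.00
M2 ; end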